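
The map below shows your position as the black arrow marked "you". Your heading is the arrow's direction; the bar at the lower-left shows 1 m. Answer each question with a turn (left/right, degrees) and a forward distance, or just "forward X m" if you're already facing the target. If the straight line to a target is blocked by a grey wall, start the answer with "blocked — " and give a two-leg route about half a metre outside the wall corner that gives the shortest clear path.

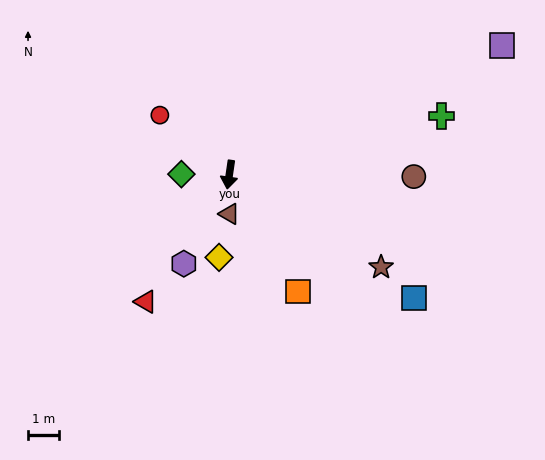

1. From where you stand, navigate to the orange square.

turn left 39°, forward 4.4 m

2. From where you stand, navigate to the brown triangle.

turn left 8°, forward 1.3 m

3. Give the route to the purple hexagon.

turn right 19°, forward 3.2 m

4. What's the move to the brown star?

turn left 67°, forward 5.8 m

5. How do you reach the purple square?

turn left 124°, forward 9.8 m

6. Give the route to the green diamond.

turn right 82°, forward 1.6 m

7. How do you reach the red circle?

turn right 122°, forward 3.0 m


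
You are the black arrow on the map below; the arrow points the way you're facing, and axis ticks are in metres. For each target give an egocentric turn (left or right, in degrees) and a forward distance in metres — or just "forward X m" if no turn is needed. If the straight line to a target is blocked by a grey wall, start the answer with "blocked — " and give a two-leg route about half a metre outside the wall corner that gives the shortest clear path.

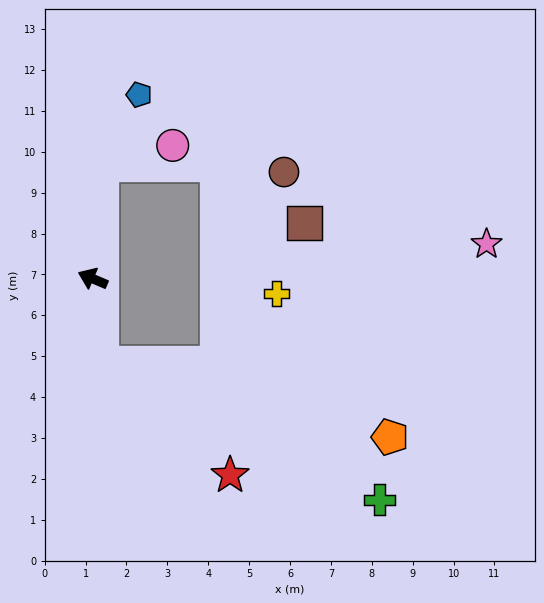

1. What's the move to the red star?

blocked — turn left 119°, forward 2.1 m, then turn left 43°, forward 4.2 m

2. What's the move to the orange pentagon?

blocked — turn left 119°, forward 2.1 m, then turn left 70°, forward 7.3 m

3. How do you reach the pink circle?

blocked — turn right 72°, forward 2.8 m, then turn right 70°, forward 1.8 m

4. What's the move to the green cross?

blocked — turn left 119°, forward 2.1 m, then turn left 58°, forward 7.6 m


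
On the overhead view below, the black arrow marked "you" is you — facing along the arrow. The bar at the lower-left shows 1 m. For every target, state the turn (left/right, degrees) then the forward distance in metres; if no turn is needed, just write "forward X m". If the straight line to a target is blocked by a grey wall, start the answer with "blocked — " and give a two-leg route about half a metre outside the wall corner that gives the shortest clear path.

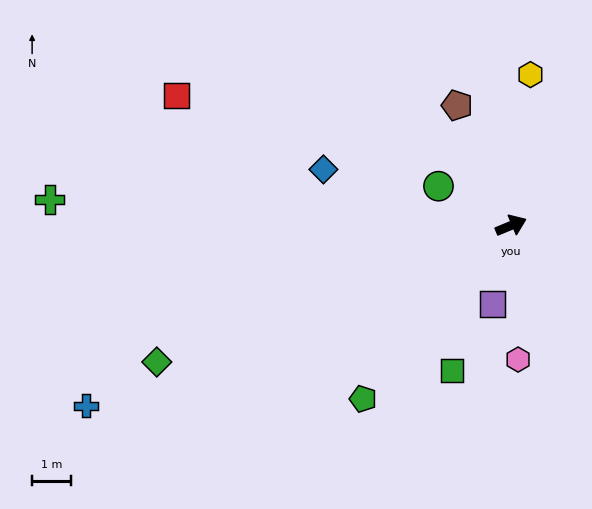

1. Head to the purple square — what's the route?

turn right 126°, forward 2.1 m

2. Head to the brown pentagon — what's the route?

turn left 92°, forward 3.4 m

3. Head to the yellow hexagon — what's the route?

turn left 60°, forward 3.9 m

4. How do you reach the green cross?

turn left 154°, forward 11.9 m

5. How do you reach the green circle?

turn left 129°, forward 2.1 m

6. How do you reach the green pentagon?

turn right 153°, forward 5.9 m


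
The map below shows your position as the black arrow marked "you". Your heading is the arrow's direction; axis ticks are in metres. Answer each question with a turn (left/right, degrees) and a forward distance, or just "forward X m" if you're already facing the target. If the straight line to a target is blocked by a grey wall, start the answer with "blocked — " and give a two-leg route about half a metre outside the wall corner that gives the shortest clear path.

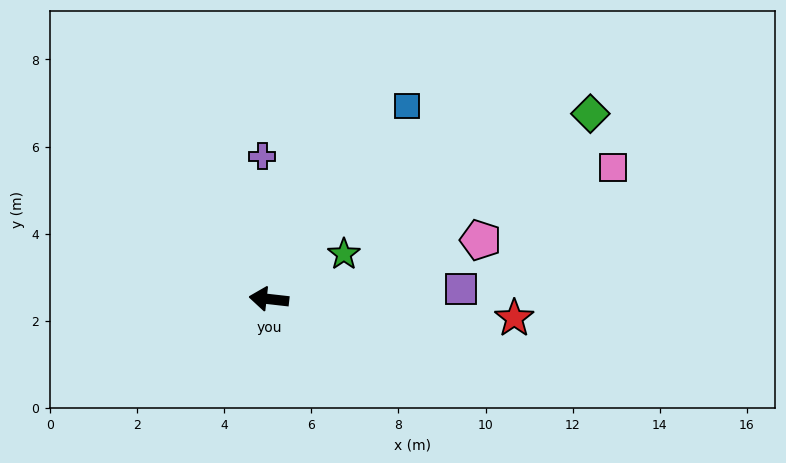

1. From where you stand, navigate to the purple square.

turn right 170°, forward 4.4 m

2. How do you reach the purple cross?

turn right 81°, forward 3.3 m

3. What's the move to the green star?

turn right 143°, forward 2.0 m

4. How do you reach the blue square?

turn right 119°, forward 5.4 m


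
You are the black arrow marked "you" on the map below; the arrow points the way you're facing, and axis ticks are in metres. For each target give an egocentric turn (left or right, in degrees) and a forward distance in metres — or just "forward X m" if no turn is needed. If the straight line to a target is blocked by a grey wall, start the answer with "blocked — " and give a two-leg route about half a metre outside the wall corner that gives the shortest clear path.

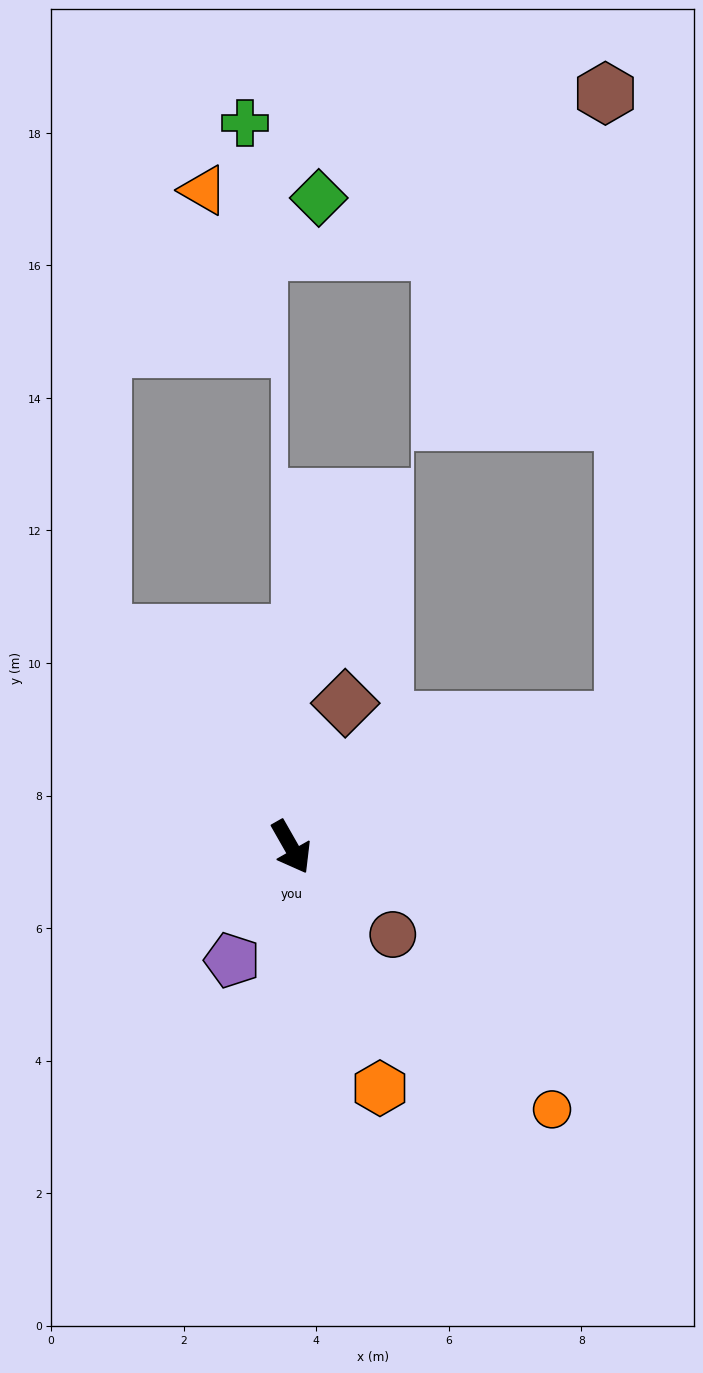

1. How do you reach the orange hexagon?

turn right 9°, forward 3.9 m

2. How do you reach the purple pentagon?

turn right 57°, forward 1.9 m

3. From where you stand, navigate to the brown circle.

turn left 20°, forward 2.0 m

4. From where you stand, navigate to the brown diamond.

turn left 130°, forward 2.3 m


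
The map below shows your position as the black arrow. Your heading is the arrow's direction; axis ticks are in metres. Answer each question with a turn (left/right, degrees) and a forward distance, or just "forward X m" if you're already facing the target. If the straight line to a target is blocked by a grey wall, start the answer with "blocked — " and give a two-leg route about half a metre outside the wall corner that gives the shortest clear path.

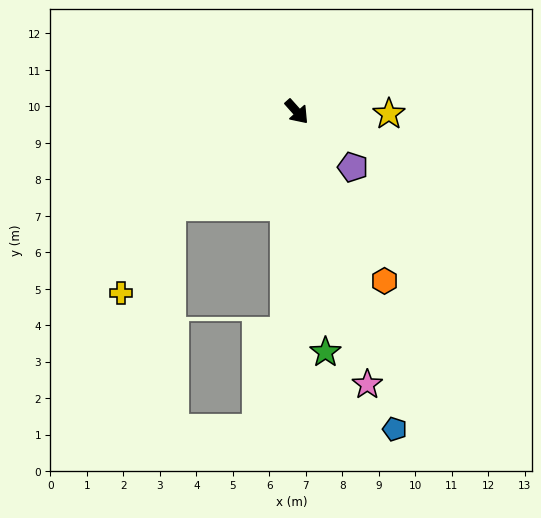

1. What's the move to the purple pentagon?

turn left 4°, forward 2.2 m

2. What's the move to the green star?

turn right 35°, forward 6.6 m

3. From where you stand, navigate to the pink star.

turn right 27°, forward 7.7 m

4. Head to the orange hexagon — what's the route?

turn right 14°, forward 5.2 m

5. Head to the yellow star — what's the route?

turn left 47°, forward 2.5 m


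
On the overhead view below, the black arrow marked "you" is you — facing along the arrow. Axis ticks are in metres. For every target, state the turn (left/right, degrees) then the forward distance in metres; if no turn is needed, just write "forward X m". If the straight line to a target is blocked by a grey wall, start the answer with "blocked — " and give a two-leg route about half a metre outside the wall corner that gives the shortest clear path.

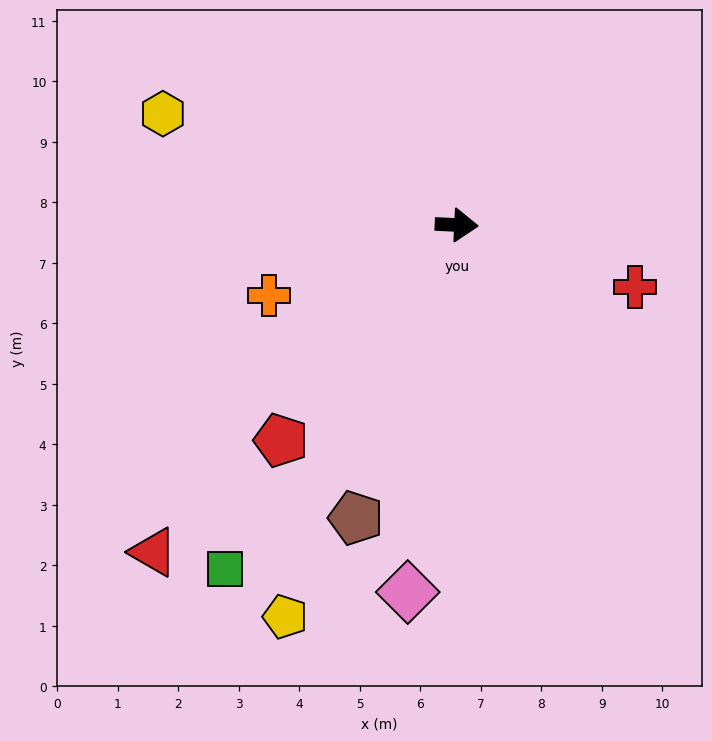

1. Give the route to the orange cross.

turn right 157°, forward 3.3 m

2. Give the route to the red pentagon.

turn right 126°, forward 4.6 m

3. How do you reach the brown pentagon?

turn right 106°, forward 5.1 m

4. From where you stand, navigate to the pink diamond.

turn right 95°, forward 6.1 m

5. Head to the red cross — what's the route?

turn right 16°, forward 3.1 m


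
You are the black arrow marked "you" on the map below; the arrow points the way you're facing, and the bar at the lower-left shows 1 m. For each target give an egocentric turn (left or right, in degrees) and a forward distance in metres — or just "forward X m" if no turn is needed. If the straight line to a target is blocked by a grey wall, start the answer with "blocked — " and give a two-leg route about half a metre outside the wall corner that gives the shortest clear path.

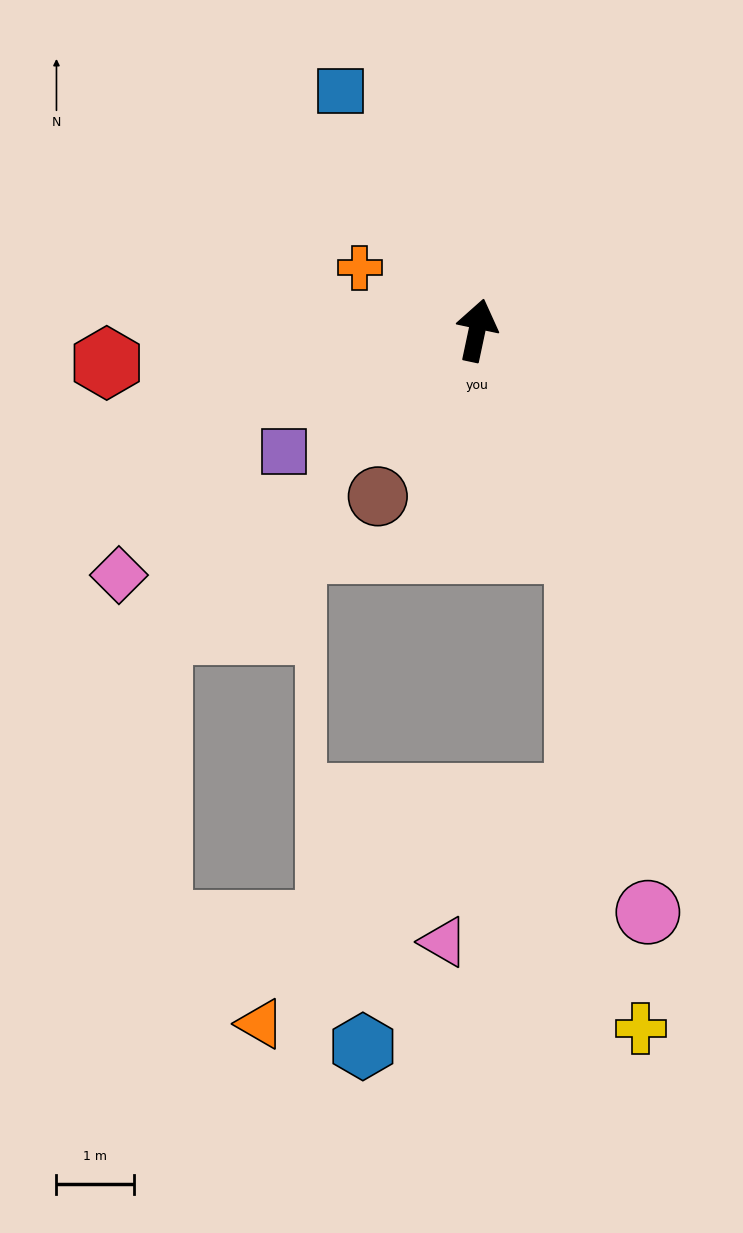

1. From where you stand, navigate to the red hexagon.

turn left 107°, forward 4.8 m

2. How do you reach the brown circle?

turn left 161°, forward 2.5 m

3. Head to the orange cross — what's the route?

turn left 74°, forward 1.7 m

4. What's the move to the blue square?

turn left 42°, forward 3.6 m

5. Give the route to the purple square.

turn left 134°, forward 2.9 m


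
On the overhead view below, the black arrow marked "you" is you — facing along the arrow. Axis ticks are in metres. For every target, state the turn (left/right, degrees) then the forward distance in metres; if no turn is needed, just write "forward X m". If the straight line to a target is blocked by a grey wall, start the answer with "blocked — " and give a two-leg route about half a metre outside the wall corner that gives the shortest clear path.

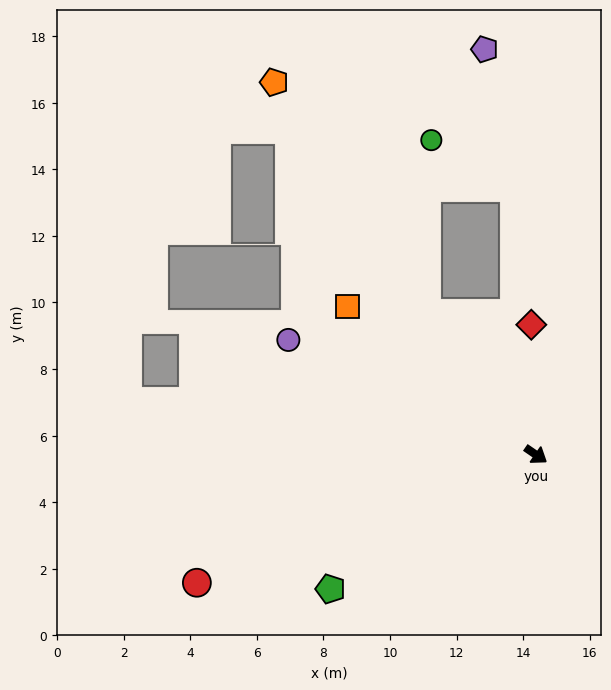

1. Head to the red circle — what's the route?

turn right 125°, forward 10.9 m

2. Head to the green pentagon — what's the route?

turn right 112°, forward 7.4 m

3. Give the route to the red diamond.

turn left 127°, forward 3.9 m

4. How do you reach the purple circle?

turn right 170°, forward 8.2 m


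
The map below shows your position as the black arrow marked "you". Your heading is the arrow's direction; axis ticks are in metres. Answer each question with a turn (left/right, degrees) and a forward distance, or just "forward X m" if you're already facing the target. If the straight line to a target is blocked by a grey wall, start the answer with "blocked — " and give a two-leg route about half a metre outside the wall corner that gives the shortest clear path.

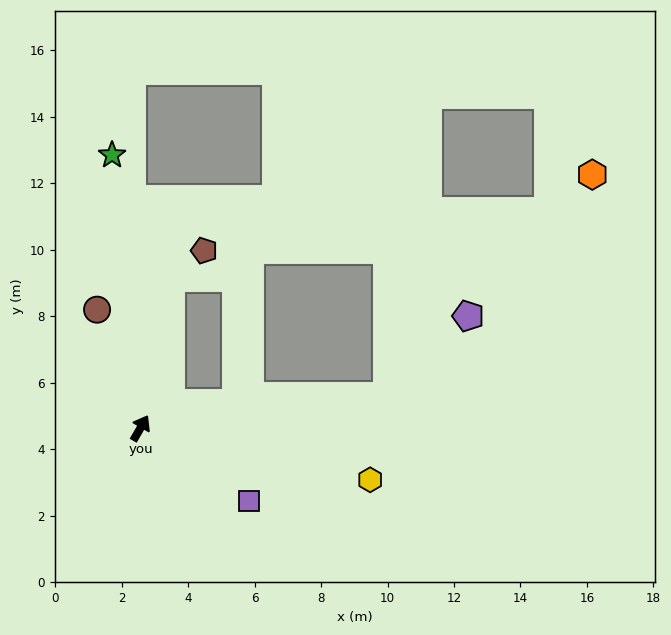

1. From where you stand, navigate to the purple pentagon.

blocked — turn right 53°, forward 7.5 m, then turn left 38°, forward 3.4 m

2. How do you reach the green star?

turn left 36°, forward 8.3 m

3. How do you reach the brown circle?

turn left 50°, forward 3.8 m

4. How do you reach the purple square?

turn right 94°, forward 3.9 m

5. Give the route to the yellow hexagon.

turn right 73°, forward 7.1 m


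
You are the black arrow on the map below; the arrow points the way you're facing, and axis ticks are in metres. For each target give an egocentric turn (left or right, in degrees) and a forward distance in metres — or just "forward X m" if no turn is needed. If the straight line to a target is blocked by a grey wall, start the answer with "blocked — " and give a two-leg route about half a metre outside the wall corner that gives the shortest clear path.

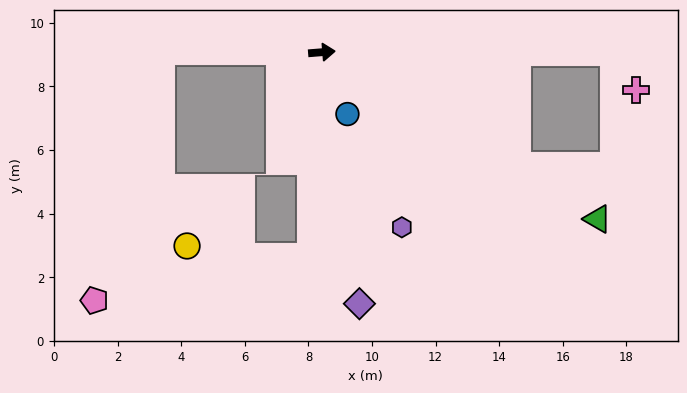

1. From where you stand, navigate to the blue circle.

turn right 72°, forward 2.1 m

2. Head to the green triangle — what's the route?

turn right 36°, forward 10.1 m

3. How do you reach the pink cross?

blocked — turn right 5°, forward 9.2 m, then turn right 58°, forward 1.4 m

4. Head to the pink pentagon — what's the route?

blocked — turn left 175°, forward 5.0 m, then turn left 75°, forward 8.1 m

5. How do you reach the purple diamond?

turn right 86°, forward 8.0 m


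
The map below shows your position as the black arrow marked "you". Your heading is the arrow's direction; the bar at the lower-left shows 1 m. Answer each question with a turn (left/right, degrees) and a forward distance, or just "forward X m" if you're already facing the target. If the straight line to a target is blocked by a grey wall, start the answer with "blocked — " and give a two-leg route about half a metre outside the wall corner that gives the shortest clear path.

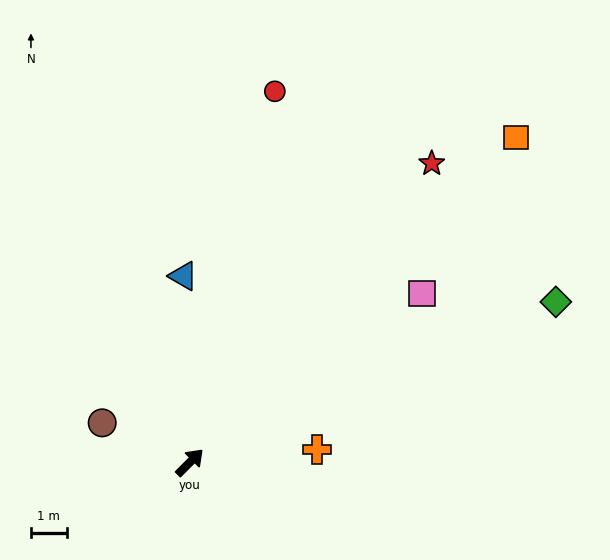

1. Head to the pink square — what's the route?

turn right 9°, forward 8.0 m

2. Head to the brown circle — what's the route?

turn left 111°, forward 2.7 m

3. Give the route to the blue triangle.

turn left 47°, forward 5.2 m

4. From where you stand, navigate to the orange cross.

turn right 39°, forward 3.6 m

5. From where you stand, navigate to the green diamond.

turn right 21°, forward 11.2 m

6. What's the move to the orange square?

forward 12.9 m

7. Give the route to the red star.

turn left 6°, forward 10.8 m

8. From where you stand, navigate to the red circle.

turn left 32°, forward 10.6 m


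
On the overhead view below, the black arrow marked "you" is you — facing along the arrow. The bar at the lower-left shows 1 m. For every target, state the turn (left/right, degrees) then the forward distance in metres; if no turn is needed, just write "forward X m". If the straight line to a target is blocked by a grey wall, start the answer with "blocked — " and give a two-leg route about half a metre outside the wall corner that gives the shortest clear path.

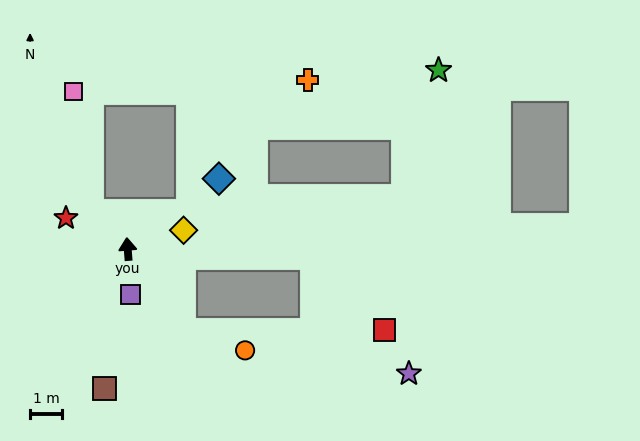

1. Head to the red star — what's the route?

turn left 59°, forward 2.2 m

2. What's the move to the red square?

blocked — turn right 97°, forward 5.9 m, then turn right 43°, forward 3.2 m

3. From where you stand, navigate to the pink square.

blocked — turn left 41°, forward 1.7 m, then turn right 37°, forward 3.9 m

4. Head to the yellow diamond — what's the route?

turn right 76°, forward 1.9 m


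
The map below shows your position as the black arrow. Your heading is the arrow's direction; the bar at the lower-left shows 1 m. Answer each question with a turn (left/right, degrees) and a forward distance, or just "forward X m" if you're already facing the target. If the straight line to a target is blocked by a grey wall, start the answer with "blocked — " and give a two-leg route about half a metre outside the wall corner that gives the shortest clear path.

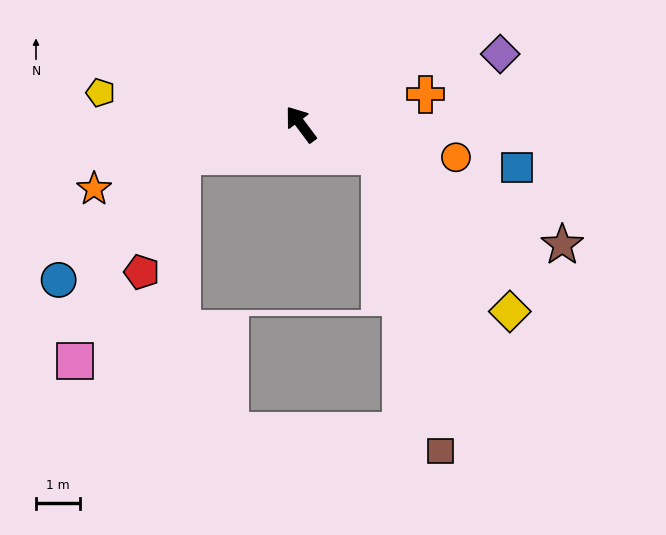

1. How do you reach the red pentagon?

blocked — turn left 68°, forward 2.8 m, then turn left 56°, forward 2.8 m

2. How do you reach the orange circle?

turn right 139°, forward 3.6 m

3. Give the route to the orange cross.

turn right 113°, forward 2.9 m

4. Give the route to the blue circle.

blocked — turn left 68°, forward 2.8 m, then turn left 30°, forward 4.0 m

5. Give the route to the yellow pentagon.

turn left 44°, forward 4.7 m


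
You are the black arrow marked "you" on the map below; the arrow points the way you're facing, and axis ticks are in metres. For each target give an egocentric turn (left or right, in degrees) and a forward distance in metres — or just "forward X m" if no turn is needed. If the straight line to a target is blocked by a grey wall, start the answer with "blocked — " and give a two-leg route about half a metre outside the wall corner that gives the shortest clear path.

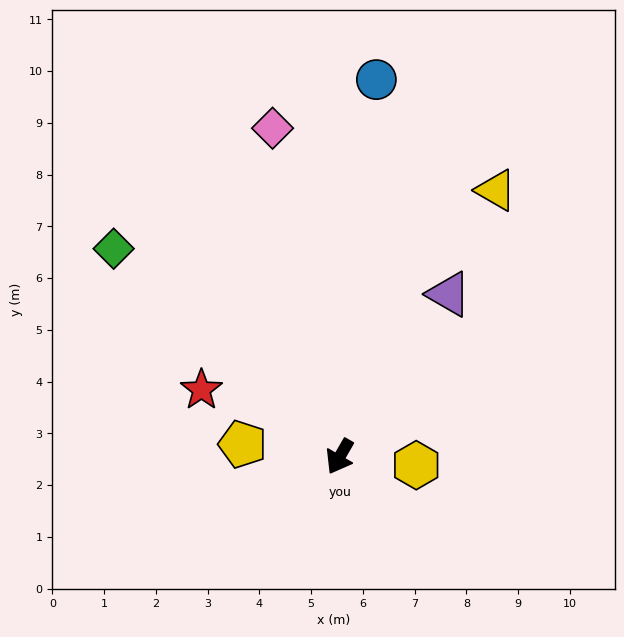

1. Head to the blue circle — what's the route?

turn right 156°, forward 7.3 m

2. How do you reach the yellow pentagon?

turn right 67°, forward 1.9 m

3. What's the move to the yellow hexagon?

turn left 114°, forward 1.5 m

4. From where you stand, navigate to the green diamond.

turn right 103°, forward 5.9 m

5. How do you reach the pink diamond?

turn right 138°, forward 6.5 m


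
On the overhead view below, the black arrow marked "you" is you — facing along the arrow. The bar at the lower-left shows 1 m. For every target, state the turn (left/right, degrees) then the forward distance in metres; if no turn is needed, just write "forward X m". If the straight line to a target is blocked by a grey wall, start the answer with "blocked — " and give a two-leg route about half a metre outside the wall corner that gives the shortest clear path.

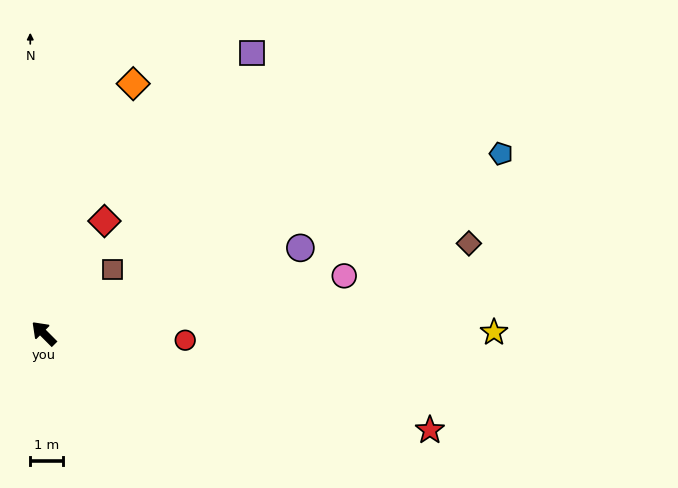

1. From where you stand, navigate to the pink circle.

turn right 124°, forward 9.2 m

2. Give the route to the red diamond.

turn right 73°, forward 3.8 m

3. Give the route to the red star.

turn right 149°, forward 12.0 m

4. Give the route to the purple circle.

turn right 116°, forward 8.2 m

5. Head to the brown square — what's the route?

turn right 92°, forward 2.8 m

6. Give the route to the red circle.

turn right 138°, forward 4.3 m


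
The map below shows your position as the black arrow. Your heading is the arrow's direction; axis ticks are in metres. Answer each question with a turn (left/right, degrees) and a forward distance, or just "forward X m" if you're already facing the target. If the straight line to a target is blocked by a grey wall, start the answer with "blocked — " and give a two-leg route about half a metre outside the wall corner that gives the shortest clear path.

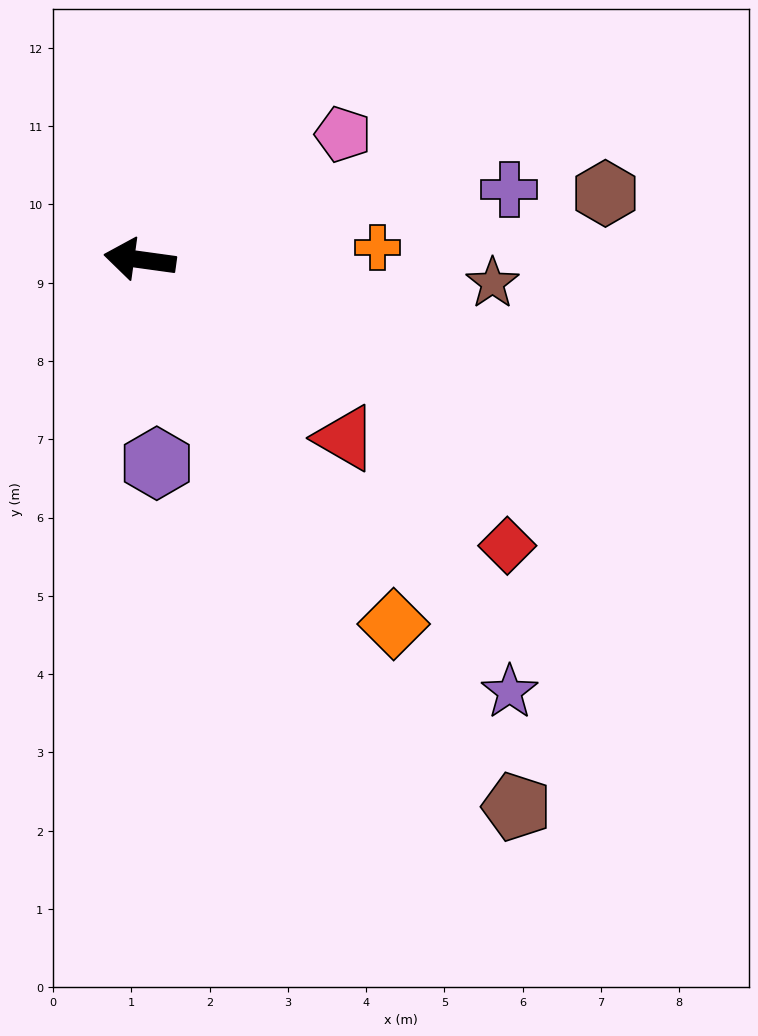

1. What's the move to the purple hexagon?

turn left 103°, forward 2.6 m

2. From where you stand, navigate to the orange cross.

turn right 169°, forward 3.0 m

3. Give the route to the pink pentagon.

turn right 140°, forward 3.0 m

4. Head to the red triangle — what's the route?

turn left 147°, forward 3.5 m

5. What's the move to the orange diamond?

turn left 133°, forward 5.7 m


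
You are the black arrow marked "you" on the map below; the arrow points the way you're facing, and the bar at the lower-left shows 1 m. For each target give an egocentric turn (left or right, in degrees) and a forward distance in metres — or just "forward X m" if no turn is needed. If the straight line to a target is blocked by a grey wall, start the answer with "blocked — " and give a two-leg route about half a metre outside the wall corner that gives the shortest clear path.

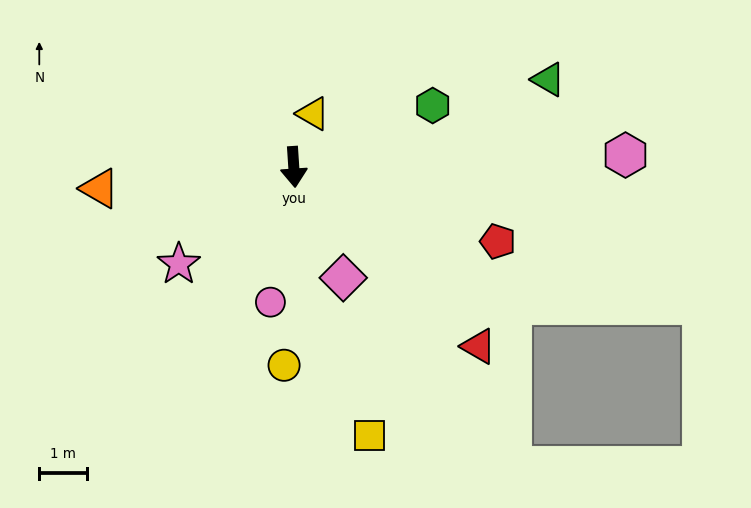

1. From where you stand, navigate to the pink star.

turn right 54°, forward 3.2 m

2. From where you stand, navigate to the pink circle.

turn right 14°, forward 2.9 m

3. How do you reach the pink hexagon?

turn left 88°, forward 7.0 m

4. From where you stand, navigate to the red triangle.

turn left 42°, forward 5.4 m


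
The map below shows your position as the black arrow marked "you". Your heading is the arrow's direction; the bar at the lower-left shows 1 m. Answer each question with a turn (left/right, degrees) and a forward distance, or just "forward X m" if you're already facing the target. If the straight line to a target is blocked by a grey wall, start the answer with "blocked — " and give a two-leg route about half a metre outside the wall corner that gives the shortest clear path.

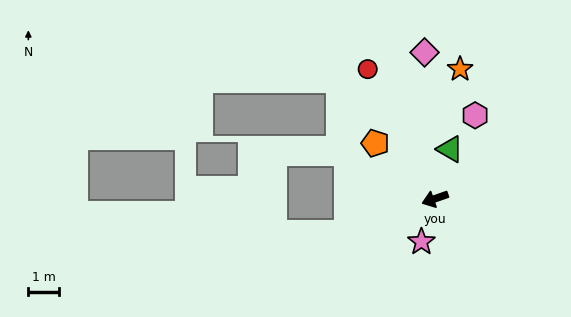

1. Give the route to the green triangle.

turn right 126°, forward 1.7 m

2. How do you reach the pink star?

turn left 53°, forward 1.5 m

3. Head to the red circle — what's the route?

turn right 82°, forward 4.8 m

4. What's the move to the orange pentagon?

turn right 62°, forward 2.7 m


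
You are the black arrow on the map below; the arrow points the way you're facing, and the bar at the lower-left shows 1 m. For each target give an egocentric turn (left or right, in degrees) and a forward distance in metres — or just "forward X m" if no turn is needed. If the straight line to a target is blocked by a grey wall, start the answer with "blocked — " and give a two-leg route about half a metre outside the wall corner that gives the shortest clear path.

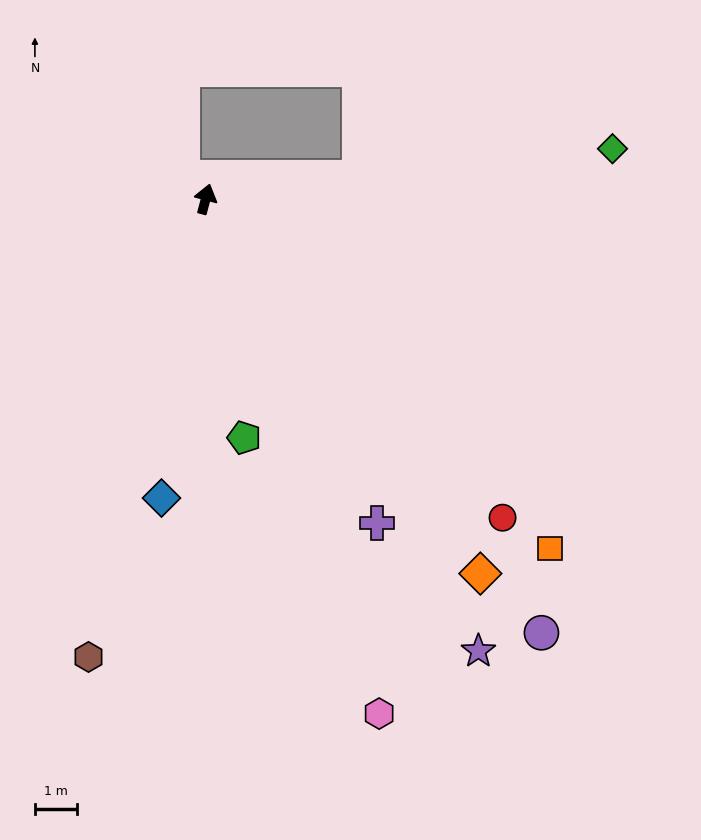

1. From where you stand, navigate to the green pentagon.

turn right 156°, forward 5.8 m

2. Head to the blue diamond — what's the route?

turn right 174°, forward 7.3 m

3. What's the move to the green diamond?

turn right 68°, forward 9.8 m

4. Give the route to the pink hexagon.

turn right 147°, forward 13.0 m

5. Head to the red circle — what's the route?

turn right 122°, forward 10.5 m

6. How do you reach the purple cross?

turn right 137°, forward 8.8 m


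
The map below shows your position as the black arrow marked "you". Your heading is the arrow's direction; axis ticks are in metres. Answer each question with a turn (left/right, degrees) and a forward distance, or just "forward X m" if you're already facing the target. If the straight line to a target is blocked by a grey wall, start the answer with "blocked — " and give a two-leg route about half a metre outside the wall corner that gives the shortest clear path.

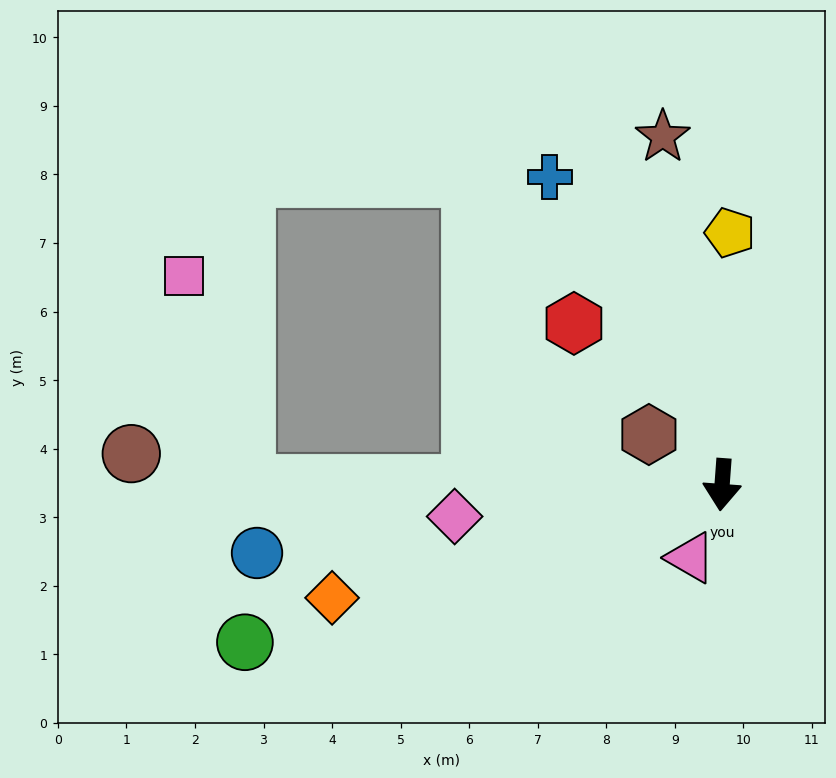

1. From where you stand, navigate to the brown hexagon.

turn right 120°, forward 1.3 m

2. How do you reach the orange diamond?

turn right 70°, forward 5.9 m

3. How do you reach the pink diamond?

turn right 79°, forward 3.9 m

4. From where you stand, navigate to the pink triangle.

turn right 19°, forward 1.2 m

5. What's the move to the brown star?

turn right 166°, forward 5.2 m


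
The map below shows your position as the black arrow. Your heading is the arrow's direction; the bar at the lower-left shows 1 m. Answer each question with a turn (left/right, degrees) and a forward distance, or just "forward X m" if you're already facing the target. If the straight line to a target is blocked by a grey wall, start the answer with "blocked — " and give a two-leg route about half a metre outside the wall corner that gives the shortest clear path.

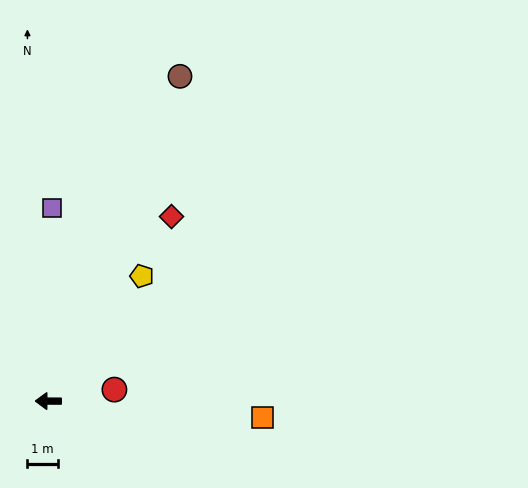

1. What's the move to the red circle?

turn right 170°, forward 2.2 m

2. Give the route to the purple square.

turn right 91°, forward 6.4 m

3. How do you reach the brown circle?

turn right 112°, forward 11.6 m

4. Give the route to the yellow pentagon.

turn right 127°, forward 5.2 m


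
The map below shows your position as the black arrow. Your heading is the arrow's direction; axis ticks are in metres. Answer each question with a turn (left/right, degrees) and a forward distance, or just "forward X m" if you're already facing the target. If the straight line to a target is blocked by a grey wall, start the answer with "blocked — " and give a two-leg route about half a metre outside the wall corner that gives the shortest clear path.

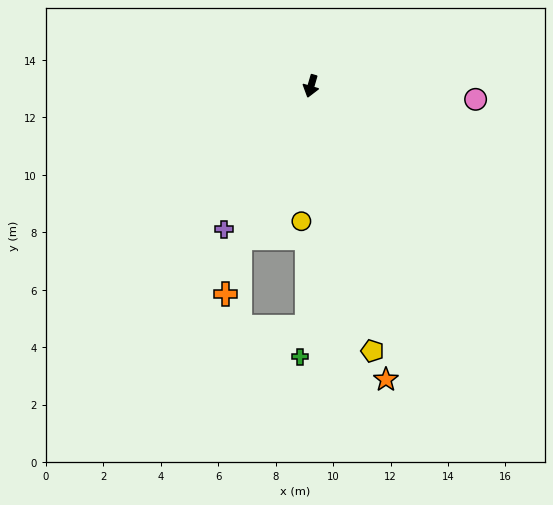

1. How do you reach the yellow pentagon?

turn left 29°, forward 9.5 m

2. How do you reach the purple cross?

turn right 15°, forward 5.8 m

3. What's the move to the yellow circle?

turn left 12°, forward 4.7 m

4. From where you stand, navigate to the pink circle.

turn left 102°, forward 5.7 m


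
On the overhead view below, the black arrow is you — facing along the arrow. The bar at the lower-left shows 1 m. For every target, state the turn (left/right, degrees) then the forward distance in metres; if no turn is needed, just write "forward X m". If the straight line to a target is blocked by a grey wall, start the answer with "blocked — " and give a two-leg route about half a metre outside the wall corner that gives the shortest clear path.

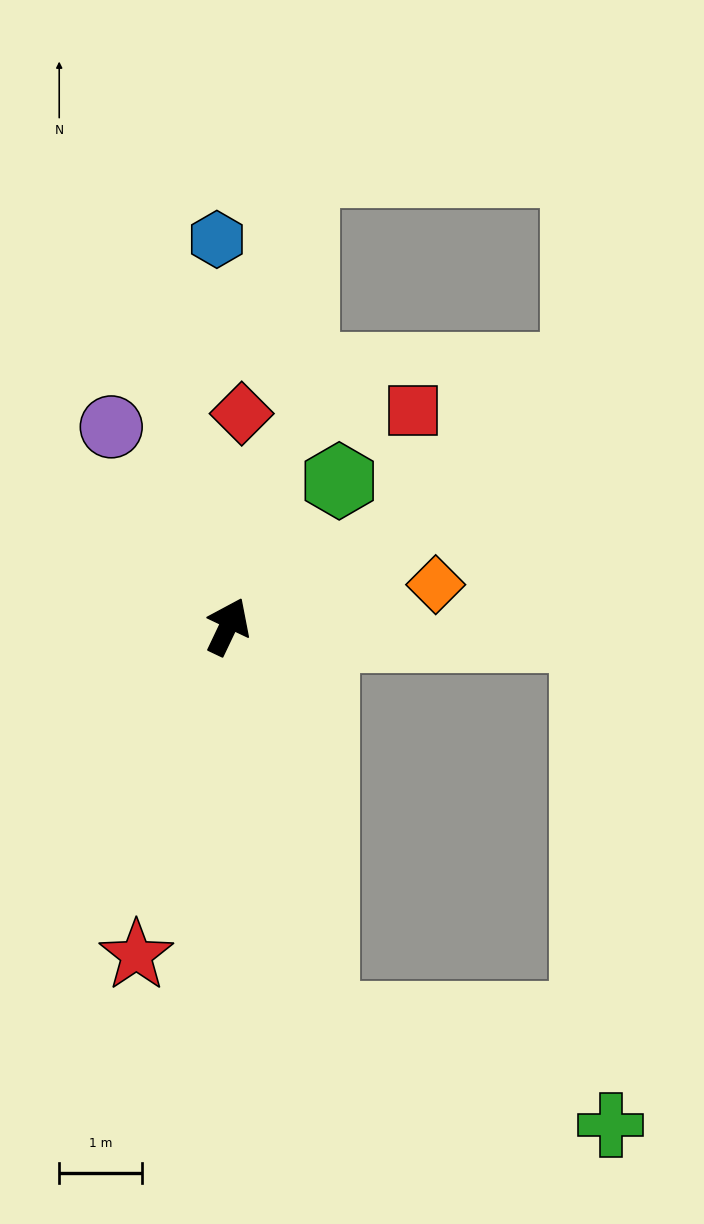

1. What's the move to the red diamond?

turn left 22°, forward 2.6 m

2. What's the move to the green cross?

blocked — turn right 141°, forward 4.9 m, then turn left 56°, forward 3.7 m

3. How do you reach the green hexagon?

turn right 12°, forward 2.2 m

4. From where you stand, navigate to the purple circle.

turn left 56°, forward 2.8 m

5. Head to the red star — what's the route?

turn right 170°, forward 4.1 m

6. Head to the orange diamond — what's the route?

turn right 53°, forward 2.6 m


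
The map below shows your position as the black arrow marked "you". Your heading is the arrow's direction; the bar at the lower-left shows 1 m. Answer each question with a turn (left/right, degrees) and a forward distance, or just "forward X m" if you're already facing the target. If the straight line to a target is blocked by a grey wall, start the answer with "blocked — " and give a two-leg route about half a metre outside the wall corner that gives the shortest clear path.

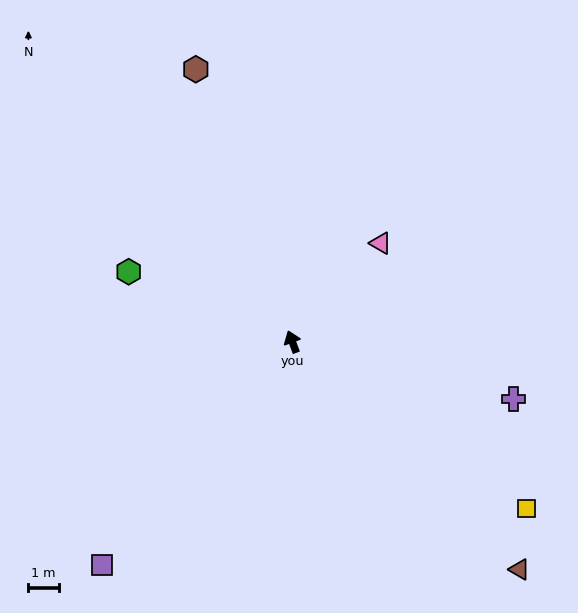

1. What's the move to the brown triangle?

turn right 155°, forward 10.6 m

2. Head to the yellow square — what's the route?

turn right 146°, forward 9.5 m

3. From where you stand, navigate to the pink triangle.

turn right 62°, forward 4.4 m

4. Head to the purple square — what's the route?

turn left 119°, forward 9.7 m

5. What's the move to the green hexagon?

turn left 46°, forward 5.9 m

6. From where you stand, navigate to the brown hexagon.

forward 9.6 m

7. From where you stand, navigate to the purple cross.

turn right 125°, forward 7.6 m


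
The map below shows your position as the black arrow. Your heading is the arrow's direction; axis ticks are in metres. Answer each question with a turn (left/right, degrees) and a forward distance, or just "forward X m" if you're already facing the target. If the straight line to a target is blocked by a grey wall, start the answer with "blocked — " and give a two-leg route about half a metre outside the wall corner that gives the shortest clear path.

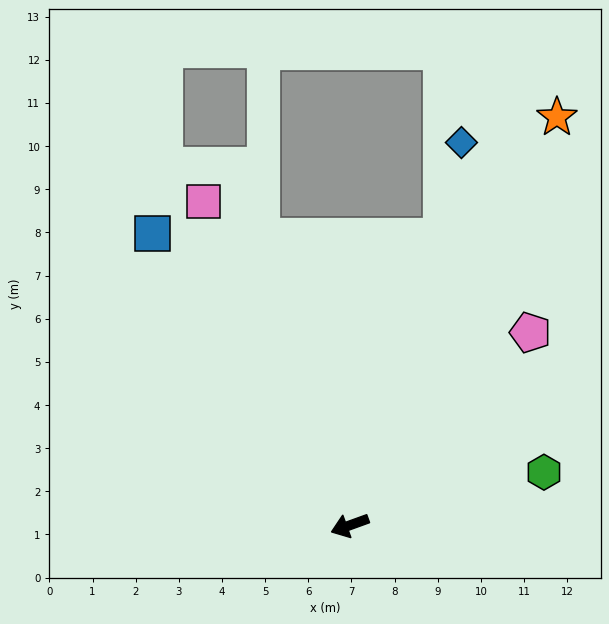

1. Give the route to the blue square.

turn right 76°, forward 8.2 m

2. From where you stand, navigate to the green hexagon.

turn left 175°, forward 4.7 m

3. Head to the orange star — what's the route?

turn right 137°, forward 10.6 m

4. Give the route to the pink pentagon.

turn right 153°, forward 6.1 m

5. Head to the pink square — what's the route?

turn right 86°, forward 8.2 m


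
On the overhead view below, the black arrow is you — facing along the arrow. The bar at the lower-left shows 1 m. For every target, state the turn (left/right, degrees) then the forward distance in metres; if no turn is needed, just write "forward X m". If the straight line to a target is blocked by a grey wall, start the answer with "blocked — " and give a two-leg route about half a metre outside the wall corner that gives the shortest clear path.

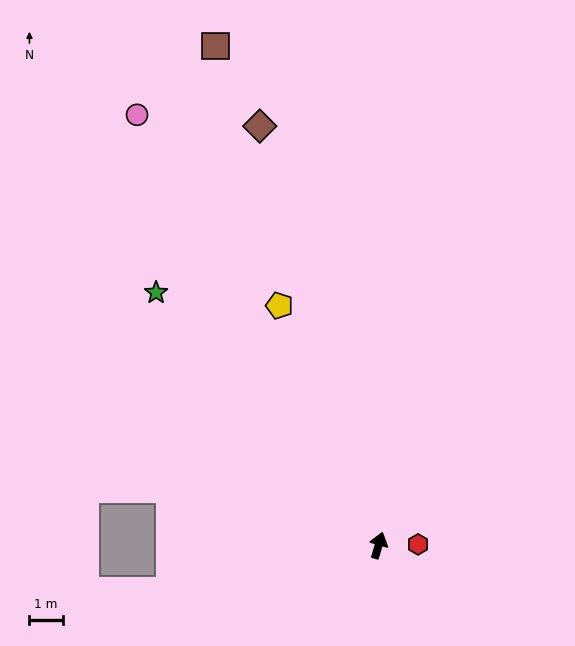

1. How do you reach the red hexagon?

turn right 72°, forward 1.2 m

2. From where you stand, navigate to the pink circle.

turn left 46°, forward 14.9 m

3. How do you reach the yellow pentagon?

turn left 39°, forward 7.9 m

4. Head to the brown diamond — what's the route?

turn left 32°, forward 13.2 m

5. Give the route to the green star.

turn left 58°, forward 10.2 m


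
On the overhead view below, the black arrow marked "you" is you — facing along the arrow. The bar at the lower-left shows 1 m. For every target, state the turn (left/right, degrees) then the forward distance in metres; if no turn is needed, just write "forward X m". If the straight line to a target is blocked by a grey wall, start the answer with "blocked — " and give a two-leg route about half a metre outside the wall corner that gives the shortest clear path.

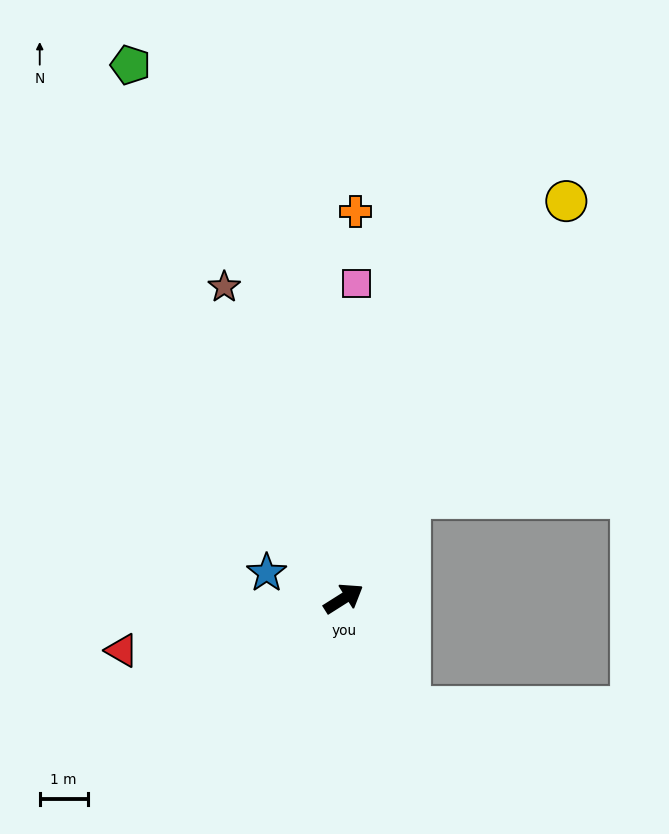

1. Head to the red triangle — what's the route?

turn left 161°, forward 4.8 m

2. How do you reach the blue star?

turn left 129°, forward 1.7 m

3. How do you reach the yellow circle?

turn left 28°, forward 9.5 m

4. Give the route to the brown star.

turn left 79°, forward 7.0 m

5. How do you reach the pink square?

turn left 55°, forward 6.6 m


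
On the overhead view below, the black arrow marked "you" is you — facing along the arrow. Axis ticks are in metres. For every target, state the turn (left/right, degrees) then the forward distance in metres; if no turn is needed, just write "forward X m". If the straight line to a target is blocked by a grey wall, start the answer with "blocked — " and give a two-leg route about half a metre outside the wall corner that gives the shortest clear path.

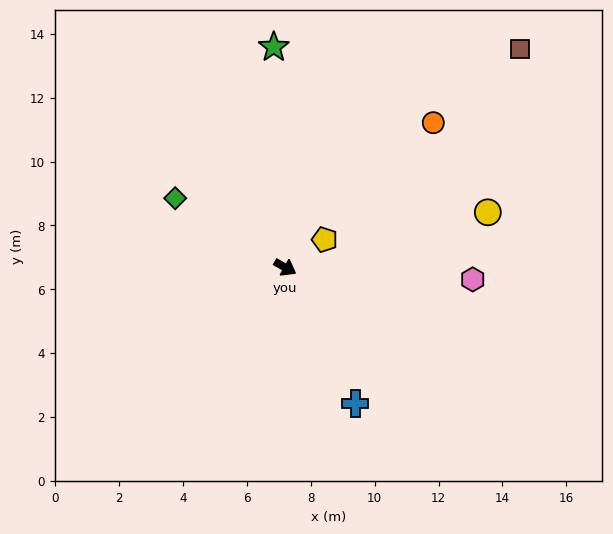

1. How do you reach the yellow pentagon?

turn left 65°, forward 1.5 m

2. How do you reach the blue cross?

turn right 33°, forward 4.8 m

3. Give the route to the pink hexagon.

turn left 26°, forward 5.9 m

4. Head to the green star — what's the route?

turn left 122°, forward 6.9 m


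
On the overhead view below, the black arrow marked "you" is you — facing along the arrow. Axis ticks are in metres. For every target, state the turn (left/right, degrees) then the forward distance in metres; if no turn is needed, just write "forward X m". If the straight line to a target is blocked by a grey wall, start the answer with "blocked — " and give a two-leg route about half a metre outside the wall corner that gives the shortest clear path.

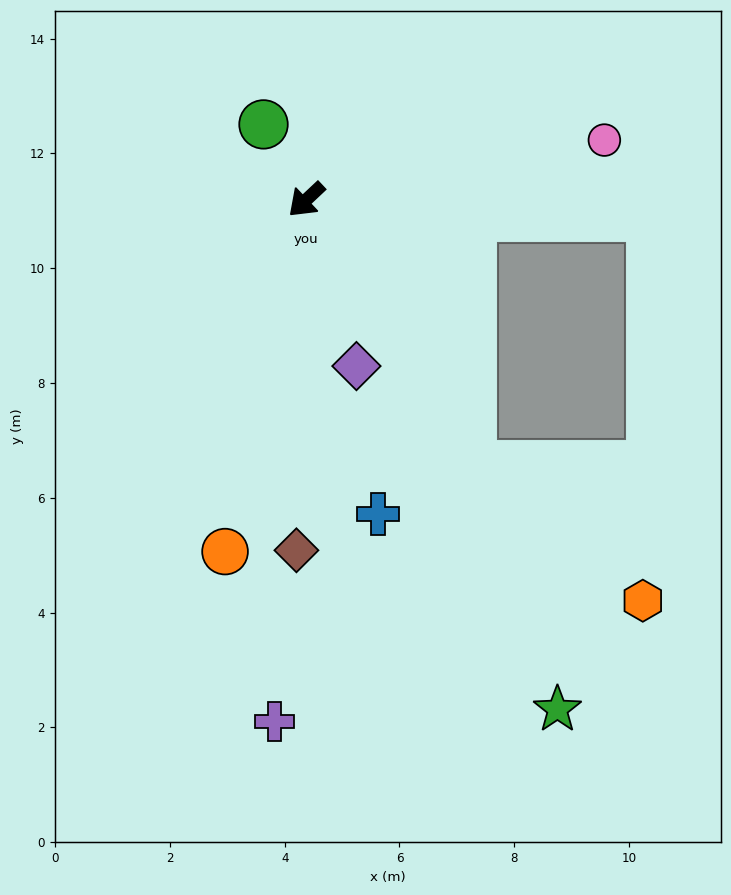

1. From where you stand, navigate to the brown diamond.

turn left 45°, forward 6.1 m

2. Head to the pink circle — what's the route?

turn left 148°, forward 5.3 m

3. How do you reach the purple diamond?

turn left 64°, forward 3.0 m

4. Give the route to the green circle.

turn right 104°, forward 1.5 m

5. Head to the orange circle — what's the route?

turn left 34°, forward 6.3 m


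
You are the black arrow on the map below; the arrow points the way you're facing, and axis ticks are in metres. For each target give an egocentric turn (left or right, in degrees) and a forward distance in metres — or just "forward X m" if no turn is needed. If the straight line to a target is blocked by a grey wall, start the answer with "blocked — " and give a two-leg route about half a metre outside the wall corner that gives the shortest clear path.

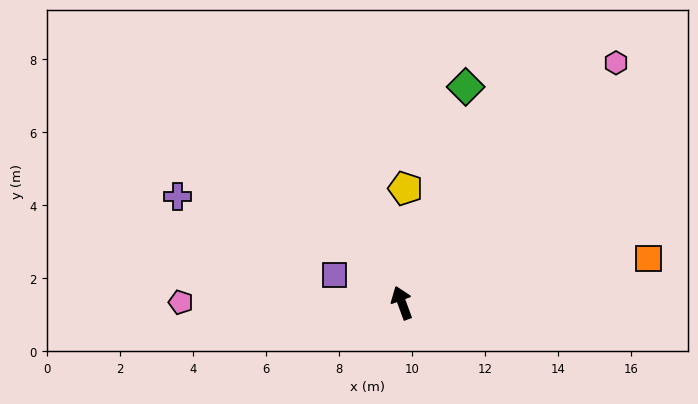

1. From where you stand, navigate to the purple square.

turn left 47°, forward 2.0 m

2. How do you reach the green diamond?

turn right 37°, forward 6.2 m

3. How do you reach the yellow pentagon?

turn right 22°, forward 3.1 m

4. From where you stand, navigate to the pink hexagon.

turn right 62°, forward 8.8 m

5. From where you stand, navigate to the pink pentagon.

turn left 70°, forward 6.1 m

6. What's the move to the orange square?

turn right 100°, forward 6.9 m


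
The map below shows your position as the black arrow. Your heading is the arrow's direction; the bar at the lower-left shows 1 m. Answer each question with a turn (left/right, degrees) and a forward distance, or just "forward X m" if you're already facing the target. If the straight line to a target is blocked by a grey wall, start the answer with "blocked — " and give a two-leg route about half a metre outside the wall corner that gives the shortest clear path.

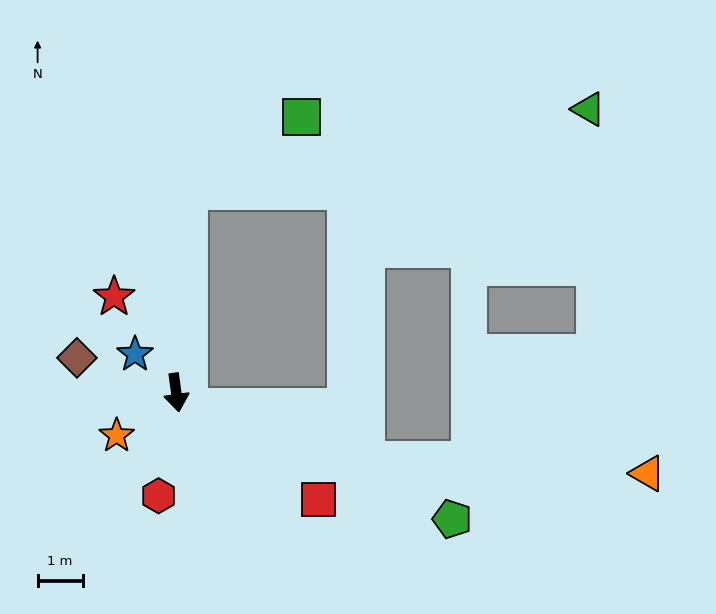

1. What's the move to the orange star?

turn right 62°, forward 1.6 m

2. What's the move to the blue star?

turn right 141°, forward 1.2 m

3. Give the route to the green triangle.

blocked — turn left 169°, forward 4.5 m, then turn right 75°, forward 9.0 m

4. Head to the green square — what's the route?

blocked — turn left 169°, forward 4.5 m, then turn right 54°, forward 3.0 m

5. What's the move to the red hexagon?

turn right 17°, forward 2.3 m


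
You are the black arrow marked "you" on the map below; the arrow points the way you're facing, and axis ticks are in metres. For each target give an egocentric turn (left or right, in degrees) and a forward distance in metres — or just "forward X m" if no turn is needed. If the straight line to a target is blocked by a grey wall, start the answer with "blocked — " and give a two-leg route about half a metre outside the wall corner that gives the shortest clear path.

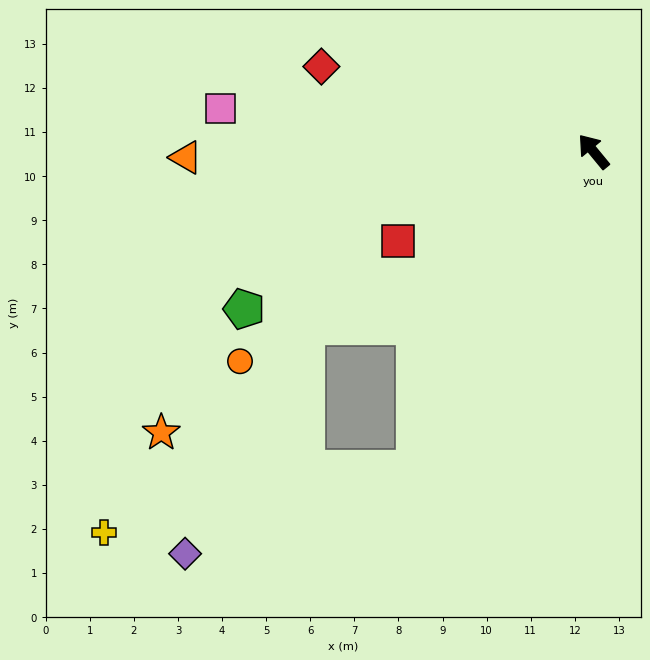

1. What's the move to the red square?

turn left 75°, forward 4.9 m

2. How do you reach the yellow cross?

blocked — turn left 111°, forward 8.3 m, then turn right 49°, forward 7.2 m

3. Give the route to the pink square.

turn left 44°, forward 8.5 m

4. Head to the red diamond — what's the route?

turn left 33°, forward 6.5 m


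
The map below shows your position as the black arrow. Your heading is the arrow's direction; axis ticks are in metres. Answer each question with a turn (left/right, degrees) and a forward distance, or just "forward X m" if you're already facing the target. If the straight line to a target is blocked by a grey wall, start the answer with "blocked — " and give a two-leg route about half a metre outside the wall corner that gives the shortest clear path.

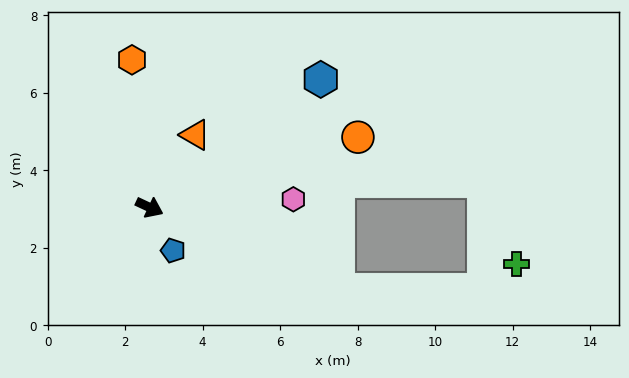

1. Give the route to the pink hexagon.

turn left 28°, forward 3.7 m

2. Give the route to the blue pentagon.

turn right 36°, forward 1.3 m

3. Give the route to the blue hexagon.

turn left 62°, forward 5.5 m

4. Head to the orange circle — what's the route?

turn left 44°, forward 5.7 m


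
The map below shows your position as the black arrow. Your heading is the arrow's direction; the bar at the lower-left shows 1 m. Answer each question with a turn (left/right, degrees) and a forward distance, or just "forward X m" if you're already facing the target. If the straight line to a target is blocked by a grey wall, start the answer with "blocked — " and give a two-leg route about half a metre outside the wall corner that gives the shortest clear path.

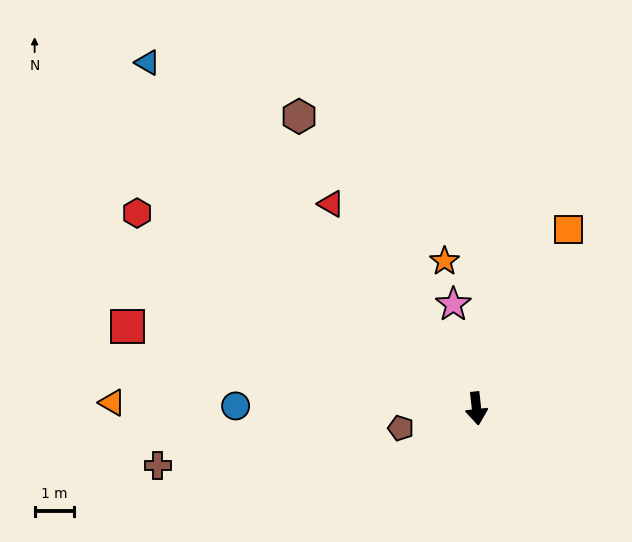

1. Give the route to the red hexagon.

turn right 126°, forward 10.0 m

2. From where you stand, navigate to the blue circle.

turn right 97°, forward 6.1 m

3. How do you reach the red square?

turn right 109°, forward 9.1 m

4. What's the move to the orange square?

turn left 146°, forward 5.1 m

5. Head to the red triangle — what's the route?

turn right 151°, forward 6.4 m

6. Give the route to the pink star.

turn right 174°, forward 2.7 m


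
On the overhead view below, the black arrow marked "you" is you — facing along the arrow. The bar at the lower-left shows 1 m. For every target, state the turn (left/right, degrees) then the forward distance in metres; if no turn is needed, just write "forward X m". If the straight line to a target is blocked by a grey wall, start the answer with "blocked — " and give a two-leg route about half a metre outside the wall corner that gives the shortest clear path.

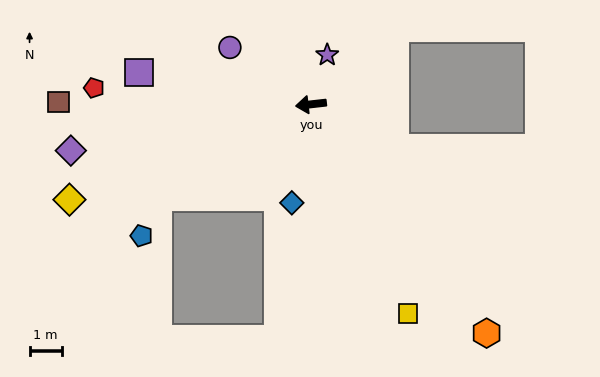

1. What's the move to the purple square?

turn right 17°, forward 5.4 m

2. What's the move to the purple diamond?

turn left 4°, forward 7.6 m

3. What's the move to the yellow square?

turn left 108°, forward 7.1 m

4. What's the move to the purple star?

turn right 115°, forward 1.6 m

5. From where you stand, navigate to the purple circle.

turn right 42°, forward 3.1 m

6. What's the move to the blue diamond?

turn left 73°, forward 3.1 m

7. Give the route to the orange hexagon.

turn left 121°, forward 8.9 m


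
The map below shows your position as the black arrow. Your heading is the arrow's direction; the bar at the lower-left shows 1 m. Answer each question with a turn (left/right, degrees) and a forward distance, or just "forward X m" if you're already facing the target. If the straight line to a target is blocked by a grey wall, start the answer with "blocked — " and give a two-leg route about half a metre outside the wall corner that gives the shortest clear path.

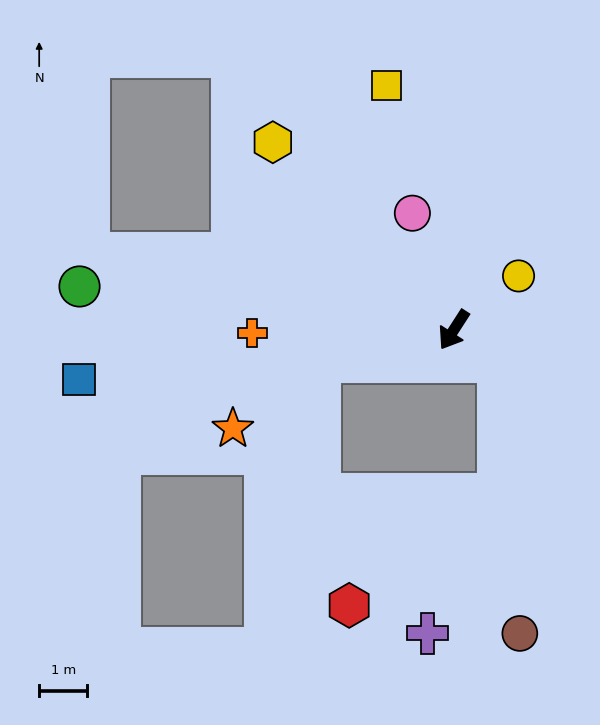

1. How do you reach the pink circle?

turn right 128°, forward 2.6 m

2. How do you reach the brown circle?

blocked — turn left 86°, forward 1.1 m, then turn right 48°, forward 5.7 m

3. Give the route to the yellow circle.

turn left 163°, forward 1.8 m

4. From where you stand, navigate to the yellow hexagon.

turn right 103°, forward 5.4 m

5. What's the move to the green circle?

turn right 64°, forward 7.9 m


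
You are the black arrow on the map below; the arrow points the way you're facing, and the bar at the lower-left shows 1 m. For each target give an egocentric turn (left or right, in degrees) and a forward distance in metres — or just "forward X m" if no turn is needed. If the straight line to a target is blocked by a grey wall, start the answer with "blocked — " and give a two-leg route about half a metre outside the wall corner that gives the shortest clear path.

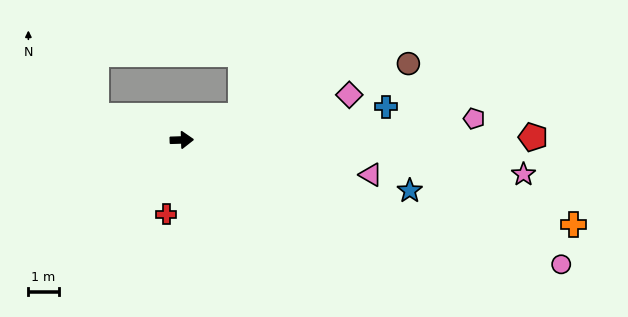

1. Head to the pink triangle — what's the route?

turn right 12°, forward 6.3 m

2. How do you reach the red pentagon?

forward 11.6 m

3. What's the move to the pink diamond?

turn left 13°, forward 5.7 m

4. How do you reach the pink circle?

turn right 20°, forward 13.1 m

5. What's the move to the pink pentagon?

turn left 2°, forward 9.6 m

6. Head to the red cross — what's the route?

turn right 104°, forward 2.5 m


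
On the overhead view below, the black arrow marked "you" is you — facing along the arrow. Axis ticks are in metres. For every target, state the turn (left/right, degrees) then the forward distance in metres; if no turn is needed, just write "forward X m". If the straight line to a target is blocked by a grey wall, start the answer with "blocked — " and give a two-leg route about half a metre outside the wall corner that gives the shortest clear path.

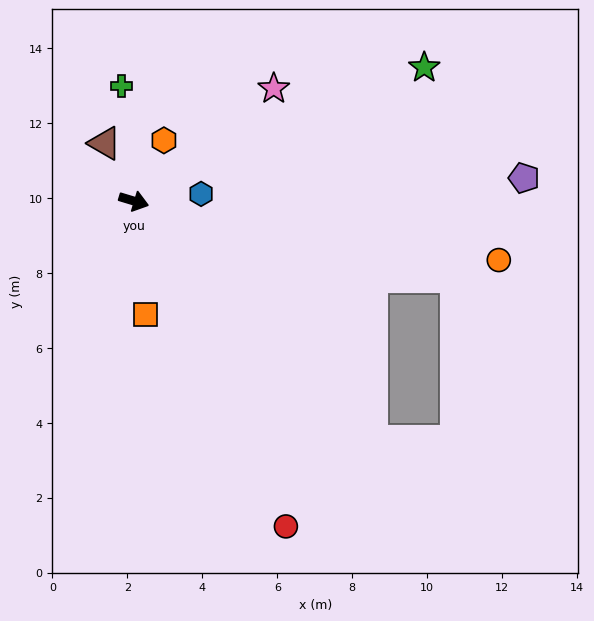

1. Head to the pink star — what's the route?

turn left 56°, forward 4.8 m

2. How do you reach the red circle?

turn right 48°, forward 9.6 m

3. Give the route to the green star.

turn left 42°, forward 8.5 m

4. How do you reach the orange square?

turn right 67°, forward 3.1 m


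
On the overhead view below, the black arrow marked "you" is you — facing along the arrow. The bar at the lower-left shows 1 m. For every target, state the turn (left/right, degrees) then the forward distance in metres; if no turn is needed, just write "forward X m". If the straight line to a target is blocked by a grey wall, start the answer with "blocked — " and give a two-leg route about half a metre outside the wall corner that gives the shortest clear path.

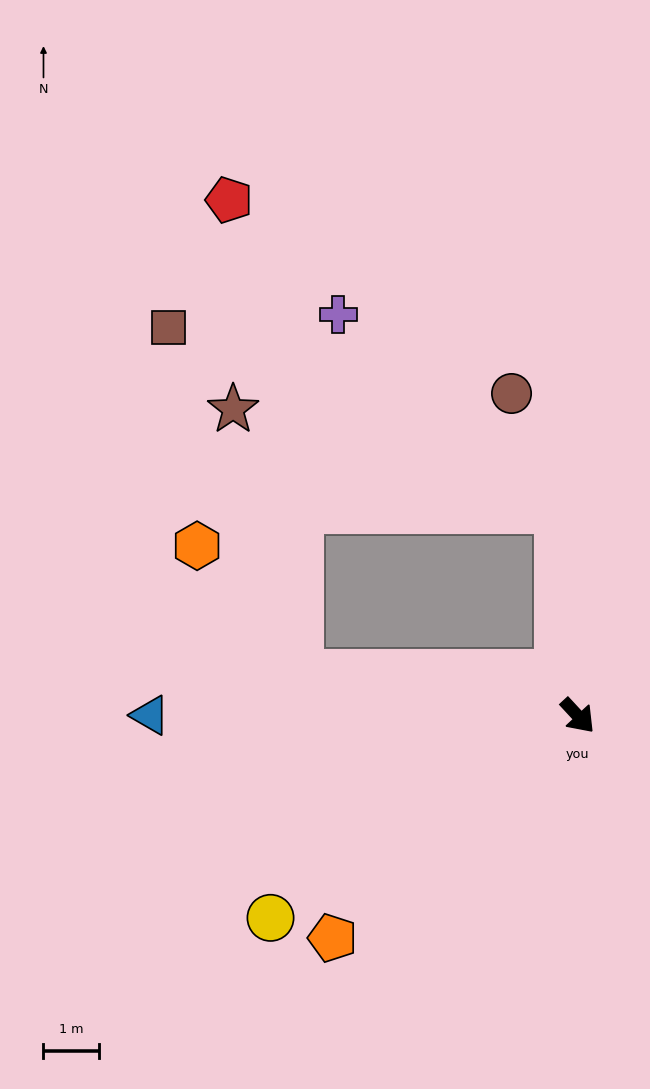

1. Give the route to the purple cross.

blocked — turn left 143°, forward 3.7 m, then turn left 43°, forward 5.3 m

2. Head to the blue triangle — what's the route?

turn right 133°, forward 7.7 m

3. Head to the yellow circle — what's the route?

turn right 99°, forward 6.6 m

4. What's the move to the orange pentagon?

turn right 91°, forward 6.0 m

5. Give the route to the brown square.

blocked — turn left 143°, forward 3.7 m, then turn left 59°, forward 7.8 m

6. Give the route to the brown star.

blocked — turn left 143°, forward 3.7 m, then turn left 67°, forward 6.1 m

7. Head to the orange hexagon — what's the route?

blocked — turn right 142°, forward 5.1 m, then turn right 42°, forward 2.9 m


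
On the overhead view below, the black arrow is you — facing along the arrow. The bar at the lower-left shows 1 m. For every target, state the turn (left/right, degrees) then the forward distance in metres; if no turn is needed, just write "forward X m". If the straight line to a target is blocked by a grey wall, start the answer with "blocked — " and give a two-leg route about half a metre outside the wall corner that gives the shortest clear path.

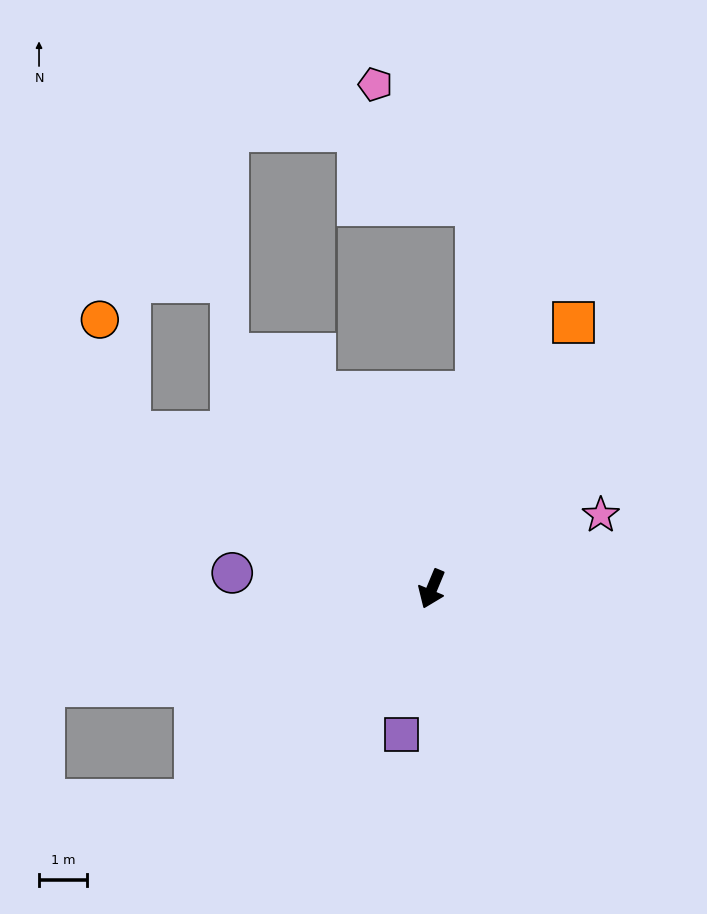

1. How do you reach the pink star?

turn left 136°, forward 3.8 m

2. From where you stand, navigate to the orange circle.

blocked — turn right 95°, forward 7.1 m, then turn right 47°, forward 2.4 m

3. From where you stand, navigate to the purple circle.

turn right 72°, forward 4.2 m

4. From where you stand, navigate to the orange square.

turn left 175°, forward 6.3 m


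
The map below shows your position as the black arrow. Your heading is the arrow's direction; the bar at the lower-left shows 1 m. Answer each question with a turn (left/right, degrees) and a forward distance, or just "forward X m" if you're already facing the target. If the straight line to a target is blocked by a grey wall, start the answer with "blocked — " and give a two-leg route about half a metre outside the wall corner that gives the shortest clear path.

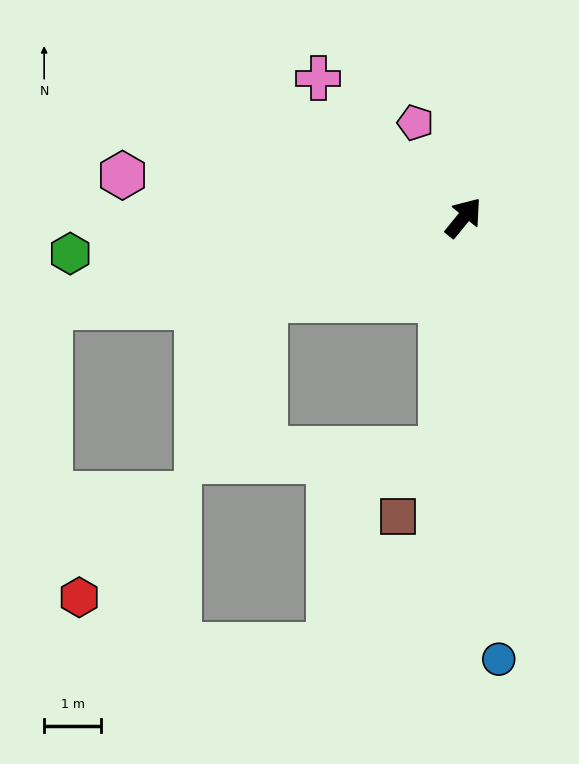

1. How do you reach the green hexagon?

turn left 135°, forward 6.9 m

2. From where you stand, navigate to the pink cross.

turn left 85°, forward 3.5 m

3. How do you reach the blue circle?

turn right 136°, forward 7.8 m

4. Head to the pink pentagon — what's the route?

turn left 66°, forward 1.9 m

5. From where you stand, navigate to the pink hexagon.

turn left 122°, forward 6.0 m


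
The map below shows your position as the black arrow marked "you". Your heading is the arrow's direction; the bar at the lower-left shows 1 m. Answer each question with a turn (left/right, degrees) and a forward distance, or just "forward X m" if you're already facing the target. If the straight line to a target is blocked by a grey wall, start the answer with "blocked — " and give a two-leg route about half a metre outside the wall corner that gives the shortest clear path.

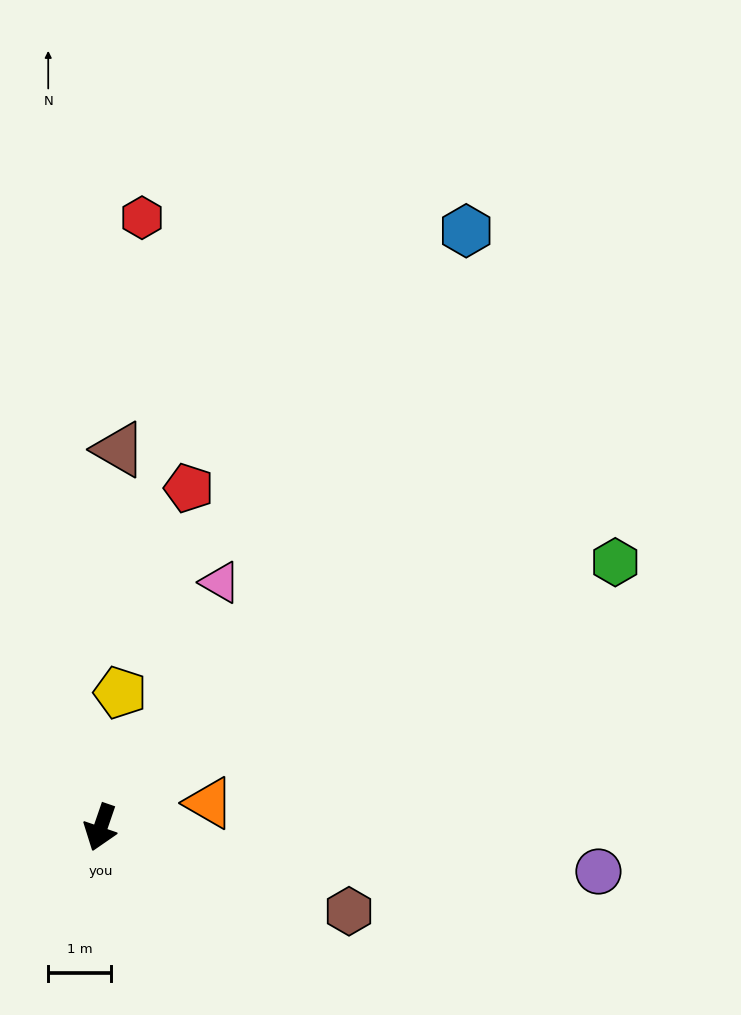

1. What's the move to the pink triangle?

turn left 173°, forward 4.3 m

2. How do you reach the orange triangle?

turn left 122°, forward 1.8 m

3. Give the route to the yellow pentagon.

turn right 169°, forward 2.2 m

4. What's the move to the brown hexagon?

turn left 90°, forward 4.2 m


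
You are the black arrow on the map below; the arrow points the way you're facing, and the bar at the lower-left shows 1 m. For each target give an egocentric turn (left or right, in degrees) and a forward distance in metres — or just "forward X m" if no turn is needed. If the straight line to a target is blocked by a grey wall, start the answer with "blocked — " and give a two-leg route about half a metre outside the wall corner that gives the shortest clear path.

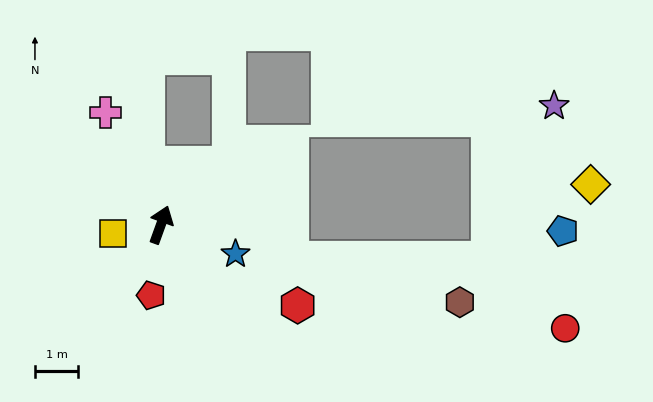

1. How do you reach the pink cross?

turn left 46°, forward 2.9 m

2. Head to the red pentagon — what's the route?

turn right 168°, forward 1.7 m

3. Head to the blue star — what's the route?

turn right 92°, forward 1.9 m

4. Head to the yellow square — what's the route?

turn left 120°, forward 1.1 m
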